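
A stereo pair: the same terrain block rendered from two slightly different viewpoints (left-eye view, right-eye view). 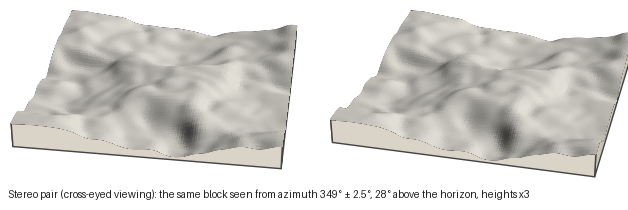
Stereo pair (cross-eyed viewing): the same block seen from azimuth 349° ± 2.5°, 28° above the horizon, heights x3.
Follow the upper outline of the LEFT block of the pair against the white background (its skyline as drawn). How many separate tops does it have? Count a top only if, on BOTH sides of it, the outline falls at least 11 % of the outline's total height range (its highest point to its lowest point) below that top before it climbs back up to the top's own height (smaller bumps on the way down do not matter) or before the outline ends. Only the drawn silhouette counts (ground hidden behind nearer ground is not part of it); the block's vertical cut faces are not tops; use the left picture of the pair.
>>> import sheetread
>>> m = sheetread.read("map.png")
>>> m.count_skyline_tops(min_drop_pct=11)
1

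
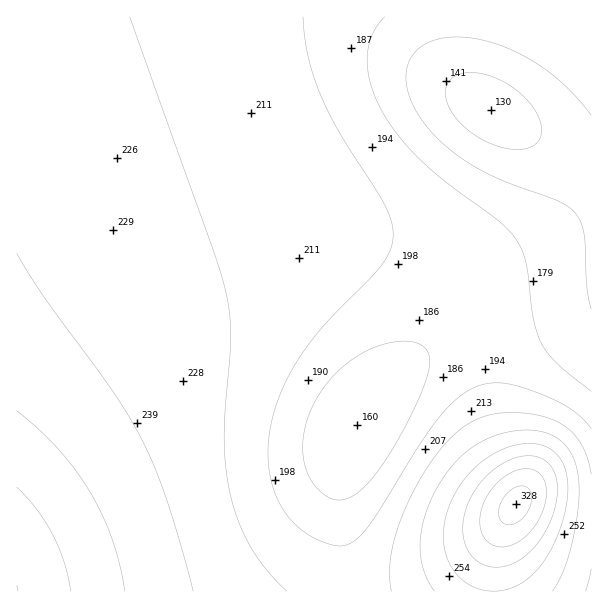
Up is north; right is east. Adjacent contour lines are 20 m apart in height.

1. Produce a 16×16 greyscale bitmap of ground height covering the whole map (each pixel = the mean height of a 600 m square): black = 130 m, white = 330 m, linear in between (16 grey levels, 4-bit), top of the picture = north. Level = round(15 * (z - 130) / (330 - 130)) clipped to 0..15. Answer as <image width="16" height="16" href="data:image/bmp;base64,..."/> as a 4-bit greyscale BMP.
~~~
<image width="16" height="16" href="data:image/bmp;base64,Qk32AAAAAAAAAHYAAAAoAAAAEAAAABAAAAABAAQAAAAAAIAAAAATCwAAEwsAABAAAAAAAAAAAAAAABEREQAiIiIAMzMzAERERABVVVUAZmZmAHd3dwCIiIgAmZmZAKqqqgC7u7sAzMzMAN3d3QDu7u4A////AMupiHZmeKuoy6mHdlV5vci6qYdlRGi+2aqYh2UzR5vIqZiHZTI1eIaZiHdlQzRWVJiId2ZUNERDmIh3dlVEREOIh3d2ZVVUQ4iHd2ZmVVQziHd3ZmZVQzKId3dmZVQyIoh3dmZlQxESh3d2ZlQyABKHd3ZmVDIRI3d3ZmZUMyMz"/>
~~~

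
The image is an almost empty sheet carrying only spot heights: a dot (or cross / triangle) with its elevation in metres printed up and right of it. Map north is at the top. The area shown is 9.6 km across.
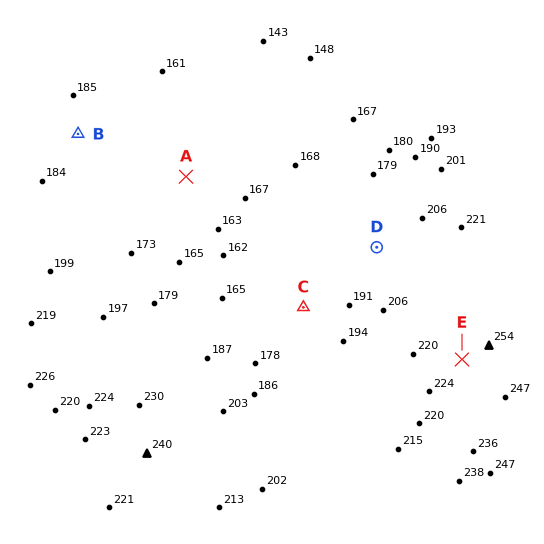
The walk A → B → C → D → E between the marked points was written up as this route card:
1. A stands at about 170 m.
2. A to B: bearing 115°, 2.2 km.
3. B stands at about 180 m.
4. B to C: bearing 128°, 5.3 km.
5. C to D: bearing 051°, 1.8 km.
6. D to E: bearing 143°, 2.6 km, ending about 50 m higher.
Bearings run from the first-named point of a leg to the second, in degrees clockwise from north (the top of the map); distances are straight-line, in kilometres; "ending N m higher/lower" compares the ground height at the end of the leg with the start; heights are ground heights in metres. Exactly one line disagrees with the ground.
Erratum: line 2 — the bearing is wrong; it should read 292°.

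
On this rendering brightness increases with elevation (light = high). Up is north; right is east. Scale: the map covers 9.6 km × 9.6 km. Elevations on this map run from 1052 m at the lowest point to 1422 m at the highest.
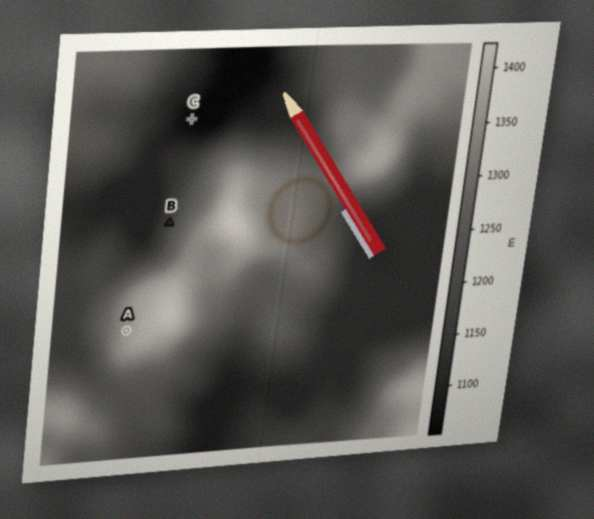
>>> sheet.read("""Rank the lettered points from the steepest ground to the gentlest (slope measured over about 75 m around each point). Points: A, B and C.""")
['B', 'A', 'C']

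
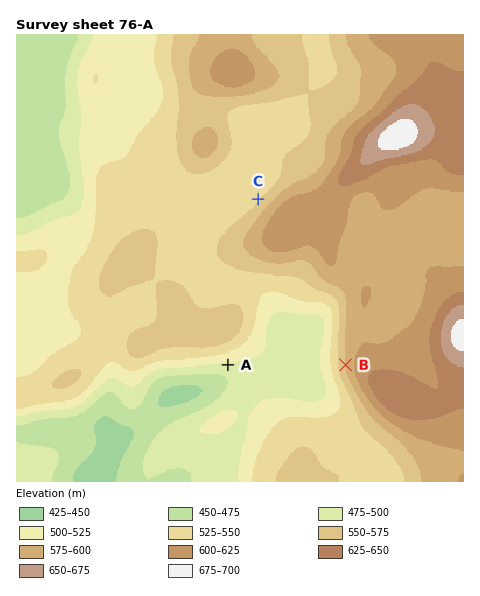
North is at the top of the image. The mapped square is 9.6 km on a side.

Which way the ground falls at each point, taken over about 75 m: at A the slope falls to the S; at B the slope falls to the W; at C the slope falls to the NW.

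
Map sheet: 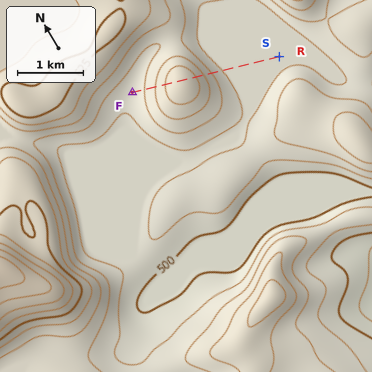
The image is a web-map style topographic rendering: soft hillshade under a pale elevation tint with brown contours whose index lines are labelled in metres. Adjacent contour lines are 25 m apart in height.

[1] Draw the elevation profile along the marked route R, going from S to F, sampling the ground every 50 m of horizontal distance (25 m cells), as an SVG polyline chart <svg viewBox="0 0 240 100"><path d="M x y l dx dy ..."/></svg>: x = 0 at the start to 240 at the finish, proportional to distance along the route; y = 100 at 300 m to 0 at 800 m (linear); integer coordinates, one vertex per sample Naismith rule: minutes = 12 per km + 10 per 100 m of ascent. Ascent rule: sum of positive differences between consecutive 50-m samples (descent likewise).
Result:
<svg viewBox="0 0 240 100"><path d="M0 55l5 0 5 0 6 0 5 0 5 0 5 0 6 0 5 0 5 0 5 0 5 0 6 0 5 0 5 0 5 0 5 0 6 0 5 0 5-1 5-2 6-2 5-1 5-3 5-2 5-2 6-2 5-2 5-1 5-1 5 0 6-1 5 1 5 1 5 1 6 1 5 1 5 2 5 2 5 1 6 2 5 1 5 2 5 1 5 1 6 0 5 1"/></svg>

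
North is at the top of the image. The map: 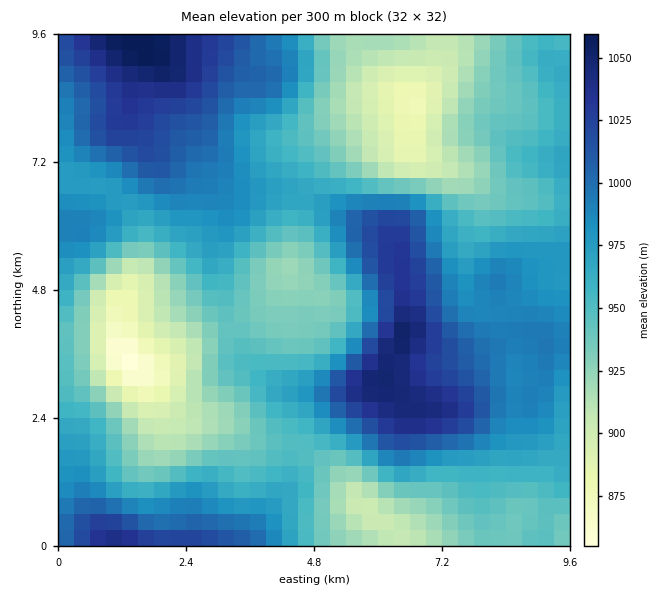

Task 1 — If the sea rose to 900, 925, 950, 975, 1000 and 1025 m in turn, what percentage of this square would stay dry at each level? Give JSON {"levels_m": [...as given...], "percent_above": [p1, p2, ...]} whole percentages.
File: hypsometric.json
{"levels_m": [900, 925, 950, 975, 1000, 1025], "percent_above": [94, 82, 61, 41, 21, 10]}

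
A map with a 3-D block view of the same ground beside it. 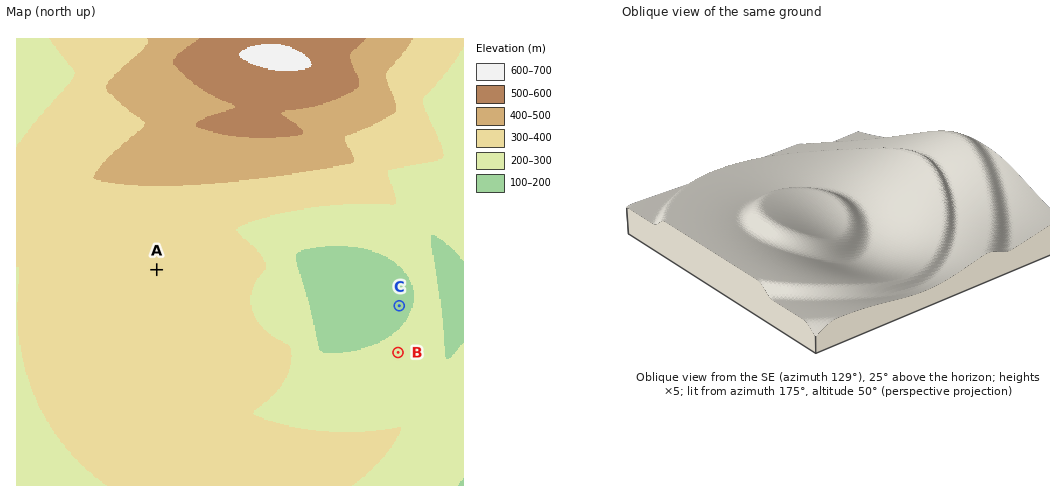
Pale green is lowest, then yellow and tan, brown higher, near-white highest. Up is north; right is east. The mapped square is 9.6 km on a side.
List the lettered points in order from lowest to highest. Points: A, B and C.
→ C B A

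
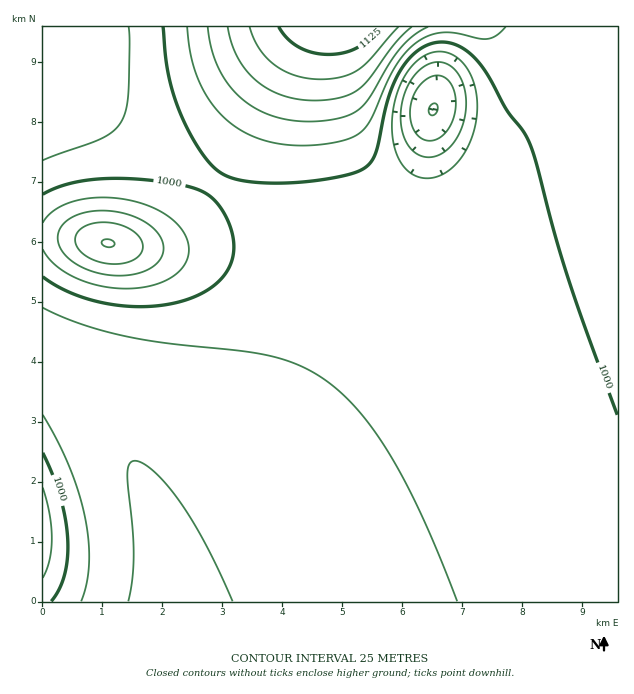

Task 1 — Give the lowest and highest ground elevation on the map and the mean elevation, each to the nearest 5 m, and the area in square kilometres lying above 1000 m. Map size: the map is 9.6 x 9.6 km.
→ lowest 900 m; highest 1145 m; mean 990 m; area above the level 23.4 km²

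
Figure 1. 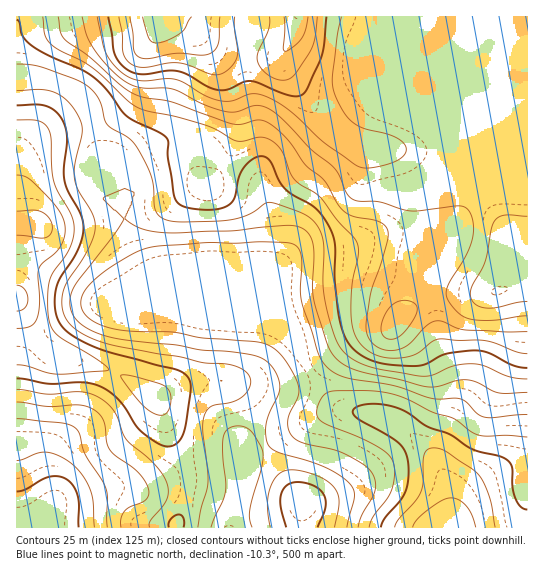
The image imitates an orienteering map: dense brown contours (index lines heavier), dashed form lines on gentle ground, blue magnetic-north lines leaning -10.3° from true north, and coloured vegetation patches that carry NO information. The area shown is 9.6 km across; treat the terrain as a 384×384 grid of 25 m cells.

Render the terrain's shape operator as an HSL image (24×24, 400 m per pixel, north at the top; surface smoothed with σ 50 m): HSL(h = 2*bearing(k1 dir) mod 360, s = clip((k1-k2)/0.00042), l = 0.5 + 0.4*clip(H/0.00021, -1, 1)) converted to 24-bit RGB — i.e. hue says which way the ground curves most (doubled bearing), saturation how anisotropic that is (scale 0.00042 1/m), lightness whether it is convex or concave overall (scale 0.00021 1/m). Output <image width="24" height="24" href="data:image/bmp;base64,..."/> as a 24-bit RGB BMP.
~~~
<image width="24" height="24" href="data:image/bmp;base64,Qk32BgAAAAAAADYAAAAoAAAAGAAAABgAAAABABgAAAAAAMAGAAATCwAAEwsAAAAAAAAAAAAAcIlaYHKBQD2FZFaTkMerpMrfU1ro9d7Wx2R9KDR4L1KtXUSqxKeB39iMqsJ/pV5mjEI1Yl8uO14uM15KSF9qUWV4l6J/uKqAgqpURWRPNTBEcYRKdtdBeXw2REEm7NE52pd/Q3KkIkl7Mz2kyuDc4Onr0sPnrFnhzobdoY7LYn/HNFO4SE+NWGyBbZZzu7aRrJCHZ0t2MjNdZrlikbJaZkFEa4tSdsxa0daYTVWXOzl7H4h+det8osOEwEVprDiLvHSbwp6xZXCoUCyCe0N2YXtTUJpWm7Vun3uPcE6qQl/EiKy7tV2Wil56g7ZtX81QnMp2Wz99VUF0Q8JRG9oegG5DlEVMkXOlkam2w53BwyeaUx9LdkRYrq5WTZBCfpdBgGlMb3RKP3tNS3VcmEeEvH2CoL6OldSFV55aZzNaR2ljl9BoUZE7Ol07V6BXaadhj2ZKeSMghAk2m0JgVHCKvLKZdZZ/a414cFpPmZxOQnlBPkEyTVc3nNB2pMyhusqba0F7kUWDYJ9+kb1jkoNZQXxNYXQrUD0PQCsLRSEQXDckosJMPJuToa+HroqWbn+JaFR3uJddbnBBOHV0UubNnO7VpsjSz6PFby7Bh329l6O9l6WzlavDckLGoR94niYubTcjVEQnZZlBdN1mPYt8R35Rr2tOkWA+W2nfvLLq0Nn7zOj/v+j/ncnseIrLuZPMgWDmnJ7hr6Hcsq3Olm2waw5xuxKE3SN11DRqb7xpZe2tfMilWFB0SmZgg05avZyQT6igdvXEyv/9davzTlLPuUq2nkl5oItlgE91lpVVl1xNwGFGiBZDShdoujK00HfY39Hz3uLtd9zJWzqdskB+SWRKRp5qgbuIZ+M/PP9QF3kfJRYOLxkERzsJZWATeWIYaU8hc2omdW0tgWk7gXF0PRBXX1uRl8e6jcHP8drf4KHSMx2DxFfKwoe8W7V3T4RO4vDbnNZMHx8UHw8kgHp4gIB/gIB/gH9/gH9/gH9/gH9/gH9/YU2CTCGYdqynfrR+badtkclt34a6iBzyaFzS1cDky7rjdmfR8LaG/R8UVzE5HVBLMXY+aoFrf4B/gIB/gH9/gH9/gH9/gH9/QEV+LyyNs5SLdrV3ip+AvLFjiH9PRGiFW2qxtJWYuIuqhXjEu2wo8m9UerqNKF2UUHKHRnk/VXAzcXo3cX1BfnlGfH9CfnxJYi8/Iz1Us7Fwrr1xXX1tvZJ+nZNxb4F7MHJwsGZlvZxZf4BdmGmh6OjOsr7ZISjJOjmxuEu4oT9ainw5bnAraHAocIw2Y3pARnhJFzY5hZ421dkuQXc4iJ1NuZd0ZoVzRWJ1SnF51q2WZX6jjZfU3e7esqLVThriYya0ey/G3Xzi1J7ZpoPDjrLCf7zQYofKi0unLy5fUI1H3NJpTpJFQ5A6j7RKh31ZRWxYNZ2Kmc6hi4W/jKtTyelmiGpLWhRcgE5xMjR0o22NxZe4tarRvcjXcp29ZiiguSeeYHOnOJa72t7Hg6K8cJ28jZKwhYSwcYawSquMapo6eXQ6pbFz4NFYal45JhlHgH5/USZfeJ5dgbN7k7CZt3yCm1JRIxpSnF23upSmQXt/uc1erJhfVIZHUpFMaYxqhnGJeXuMf3+AgIB/qaFz0Z51rFWGGR9RYTcxRFaBdbyDb7NyjolcmDU9zmQ/IiZGTWc+u2dEbK2CgdiznqXPoqbUeJrHYYOpcWiJgnh4f3+Af4B/p5G4ysO1ml7DYxe/l0azZ45KeKAxe24lVzQVaFEdw9NIOypuTlZ4f8qKluXGeMq8a6myiISvr0iIjkhtgHt+f3+Af3+Af4B/mYW7zqisriWfXSd2oBtjzXk/jZZXgkhmlUJajb5fbMlXKx9ES6ZQc+2DZbt/aZZweG1KeVA6gWhfgH9/gH9/f3+Af3+AgH+AZmwck1gWbRUaLgUWWQoD/+8KSZQfNDlTq3CLw+XFcVO8VyqZgOiKUd9rTZtmV3yFfk91gH9/gH9/gH9/gIB/f3+Af3+AgIB/cFkvWR4NVBUOUBBiknjf8ubZebXMH26HY+GYmdalLyjcdWLp6u7ZdKhhRaJjKzZpf32AgH9/gH9/f4B/gIB/f3+Af3+AgIB/cSjSsVrgkJvlM3f/fsLt89jm99TzaYfwmd3YhtSvJDmZLGKp8qOk3taWQ7S1JjJodH6AgH9/gH9/gH+Af4B/f3+Af3+AgH9/NCt8jmqyfnu1RTeQYXqSuLxz4d+nboanormAm7VsJiRkKDxe14dS/PzPMz6ASUaITHKGf3+Af4CAgH+Af3+Af3+Af3+Af3+A"/>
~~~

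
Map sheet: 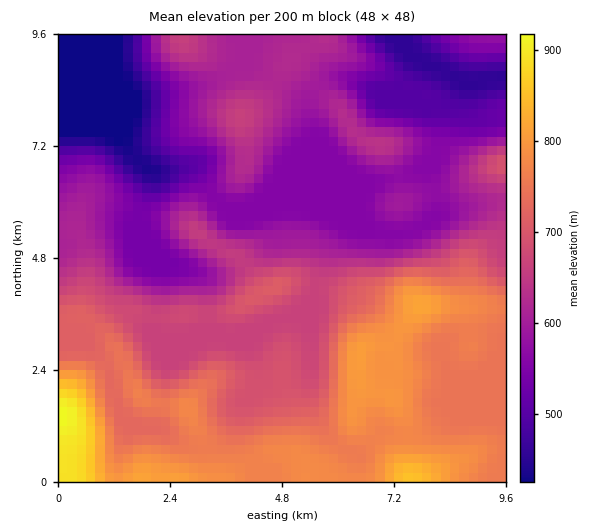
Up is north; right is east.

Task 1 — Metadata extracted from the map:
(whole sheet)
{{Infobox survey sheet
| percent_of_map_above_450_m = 95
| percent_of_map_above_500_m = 90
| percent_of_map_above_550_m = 83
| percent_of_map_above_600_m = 63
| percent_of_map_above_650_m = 48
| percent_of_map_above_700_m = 34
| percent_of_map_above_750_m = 22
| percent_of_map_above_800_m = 5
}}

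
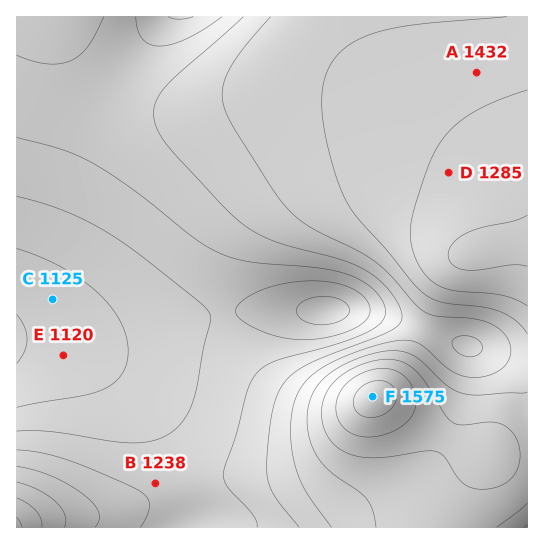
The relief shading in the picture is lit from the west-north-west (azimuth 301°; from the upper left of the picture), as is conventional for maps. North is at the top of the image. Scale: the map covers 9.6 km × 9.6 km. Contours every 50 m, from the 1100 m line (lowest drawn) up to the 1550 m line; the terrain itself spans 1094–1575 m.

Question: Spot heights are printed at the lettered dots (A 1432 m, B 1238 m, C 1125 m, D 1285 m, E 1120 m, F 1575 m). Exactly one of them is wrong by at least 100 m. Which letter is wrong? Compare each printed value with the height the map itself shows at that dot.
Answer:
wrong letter D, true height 1460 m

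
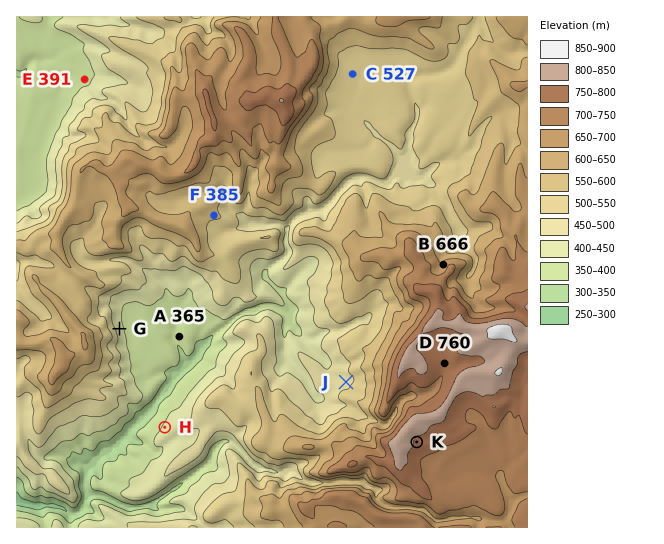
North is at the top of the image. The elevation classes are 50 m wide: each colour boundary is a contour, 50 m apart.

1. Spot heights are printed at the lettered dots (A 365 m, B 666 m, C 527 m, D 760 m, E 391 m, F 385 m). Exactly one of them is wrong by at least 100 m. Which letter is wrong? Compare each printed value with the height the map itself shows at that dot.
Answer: F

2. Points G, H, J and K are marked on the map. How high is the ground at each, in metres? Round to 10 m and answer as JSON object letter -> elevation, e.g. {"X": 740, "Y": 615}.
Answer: {"G": 420, "H": 410, "J": 480, "K": 790}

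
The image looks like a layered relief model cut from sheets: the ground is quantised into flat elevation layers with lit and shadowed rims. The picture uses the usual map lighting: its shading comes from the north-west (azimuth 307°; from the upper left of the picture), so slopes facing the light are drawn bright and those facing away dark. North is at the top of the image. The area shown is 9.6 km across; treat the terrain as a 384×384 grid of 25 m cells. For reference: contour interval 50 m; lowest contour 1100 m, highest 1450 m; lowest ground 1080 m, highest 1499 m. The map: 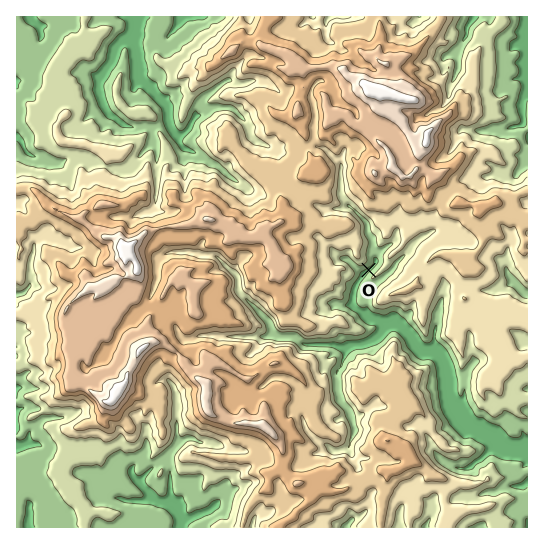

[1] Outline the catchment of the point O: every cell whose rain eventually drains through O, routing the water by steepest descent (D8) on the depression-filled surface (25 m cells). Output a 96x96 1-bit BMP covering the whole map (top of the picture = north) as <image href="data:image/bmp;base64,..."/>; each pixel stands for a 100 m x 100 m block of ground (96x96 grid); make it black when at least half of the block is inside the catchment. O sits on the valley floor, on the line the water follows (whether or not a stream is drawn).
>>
<image width="96" height="96" href="data:image/bmp;base64,Qk2+BAAAAAAAAD4AAAAoAAAAYAAAAGAAAAABAAEAAAAAAIAEAAATCwAAEwsAAAIAAAAAAAAA////AAAAAAAAAAAAAAAAAAAAAAAAAAAAAAAAAAAAAAAAAAAAAAAAAAAAAAAAAAAAAAAAAAAAAAAAAAAAAAAAAAAAAAAAAAAAAAAAAAAAAAAAAAAAAAAAAAAAAAAAAAAAAAAAAAAAAAAAAAAAAAAAAAAAAAAAAAAAAAAAAAAAAAAAAAAAAAAAAAAAAAAAAAAAAAAAAAAAAAAAAAAAAAAAAAAAAAAAAAAAAAAAAAAAAAAAAAAAAAAAAAAAAAAAAAAAAAAAAAAAAAAAAAAAAAAAAAAAAAAAAAAAAAAAAAAAAAAAAAAAAAAAAAAAAAAAAAAAAAAAAAAAAAAAAAAAAAAAAAAAAAAAAAAAAAAAAAAAAAAAAAAAAAAAAAAAAAAAAAAAAAAAAAAAAAAAAAAAAAAAAAAAAAAAAAAAAAAAAAAAAAAAAAAAAAAAAAAAAAAAAAAAAAAAAAAAAAAAAAAAAAAAAAAAAAAAAAAAAAAAAAAAAAAAAAAAAAAAAAAAAAAAAAAAAAAAAAAAAAAAAAAAAAAAAAAAAAAAAAAAAAAAAAAAAAAAAAAAAAAAAAAAAAAAAAAAAAAAAAAAAAAAAAAAAAAAAAAAAAAAAAAAAAAAAAAAAAAAAAAAAAAAAAAAAAAAAAAAAAAAAAAAAAAAAAAAAAAAAAAAAAAAAAAAAAAAAAAAAAAAAAAAAAAAAAAAAAAAAAAAAAAAAAAAAAAAAAAAAAAAAAAAAAAAAAAAAAAAAAAAAAAAAAAAAAAAAAAAAAAAAAAAAAAAAAAAAAAAAAAAAAAAADgAAAAAAAAAAAAAAHwAAAAAAAAAAAAAAPwAAAAAAAAAAAAAAP4AAAAAAAAAAAAAAP8AAAAAAAAAAAAAAf+AAAAAAAAAAAAAAf+AAAAAAAAAAAAAA/+AAAAAAAAAAAAAJ//AAAAAAAAAAAA////gAAAAAAAAAAB////gAAAAAAAAAAA////gAAAAAAAAAAA////gAAAAAAAAAAA////gAAAAAAAAAAB////gAAAAAAAAAAB////gAAAAAAAAAAA////gAAAAAAAAAAAP///AAAAAAAAAAAAD///AAAAAAAAAAAAA///gAAAAAAAAAAAA///wAAAAAAAAAAAB///wAAAAAAAAAAAB///wAAAAAAAAAAAD///wAAAAAAAAAAAD///gAAAAAAAAAAAD///AAAAAAAAAAAAD///AAAAAAAAAAAAH//+AAAAAAAAAAAAH//8AAAAAAAAAAAAP//4AAAAAAAAAAAAH//wAAAAAAAAAAAAH//gAAAAAAAAAAAAH//gAAAAAAAAAAAAH//gAAAAAAAAAAAAD//AAAAAAAAAAAAAD/4AAAAAAAAAAAAAD/gAAAAAAAAAAAAAD/AAAAAAAAAAAAAAAcAAAAAAAAAAAAAAAAAAAAAAAAAAAAAAAAAAAAAAAAAAAAAAAAAAAAAAAAAAAAAAAAAAAAAAAAAAAAAAAAAAAAAAAAAAAAAAAAAAAAAAAAAAAAAAAAAAAAAAAAAAAAAAAAAAAAAAAAAAAAAAAAAAAAAA="/>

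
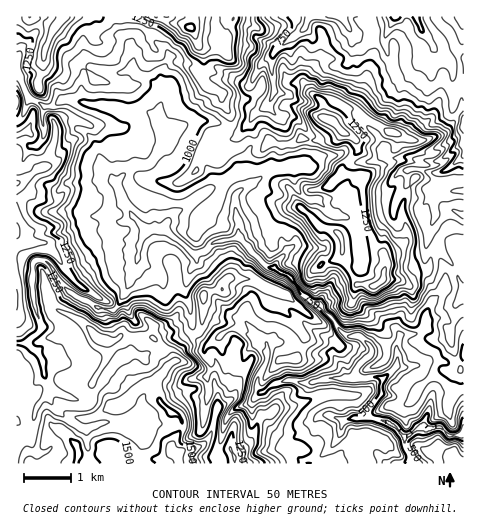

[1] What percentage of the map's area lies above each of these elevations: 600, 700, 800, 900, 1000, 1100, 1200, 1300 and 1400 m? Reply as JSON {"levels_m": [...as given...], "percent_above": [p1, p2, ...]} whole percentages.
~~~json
{"levels_m": [600, 700, 800, 900, 1000, 1100, 1200, 1300, 1400], "percent_above": [96, 88, 81, 71, 52, 38, 28, 16, 6]}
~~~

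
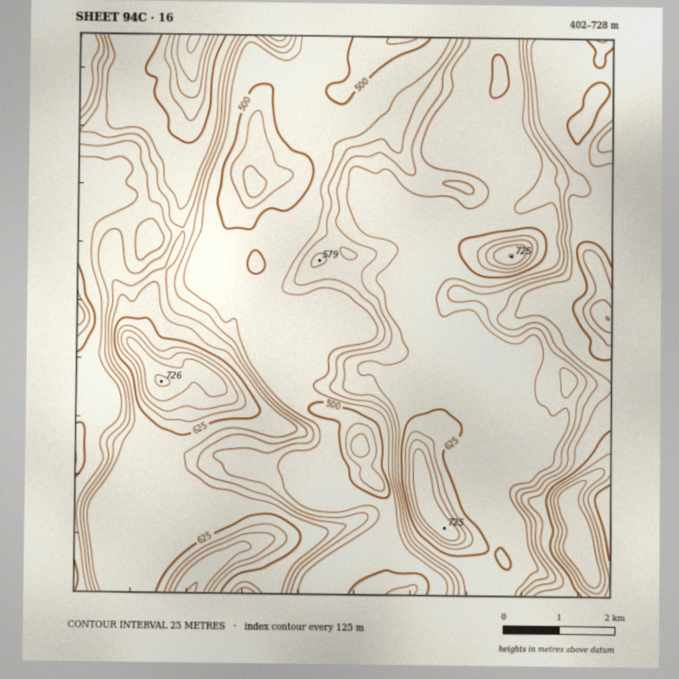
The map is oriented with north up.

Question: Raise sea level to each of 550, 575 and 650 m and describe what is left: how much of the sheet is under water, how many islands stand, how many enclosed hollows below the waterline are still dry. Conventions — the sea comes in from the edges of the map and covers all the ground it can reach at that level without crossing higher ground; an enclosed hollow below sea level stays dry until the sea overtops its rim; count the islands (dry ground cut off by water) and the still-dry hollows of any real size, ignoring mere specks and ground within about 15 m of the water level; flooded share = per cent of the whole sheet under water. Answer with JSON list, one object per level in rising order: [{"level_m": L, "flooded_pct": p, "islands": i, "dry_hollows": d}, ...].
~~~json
[{"level_m": 550, "flooded_pct": 43, "islands": 0, "dry_hollows": 0}, {"level_m": 575, "flooded_pct": 51, "islands": 0, "dry_hollows": 0}, {"level_m": 650, "flooded_pct": 94, "islands": 3, "dry_hollows": 0}]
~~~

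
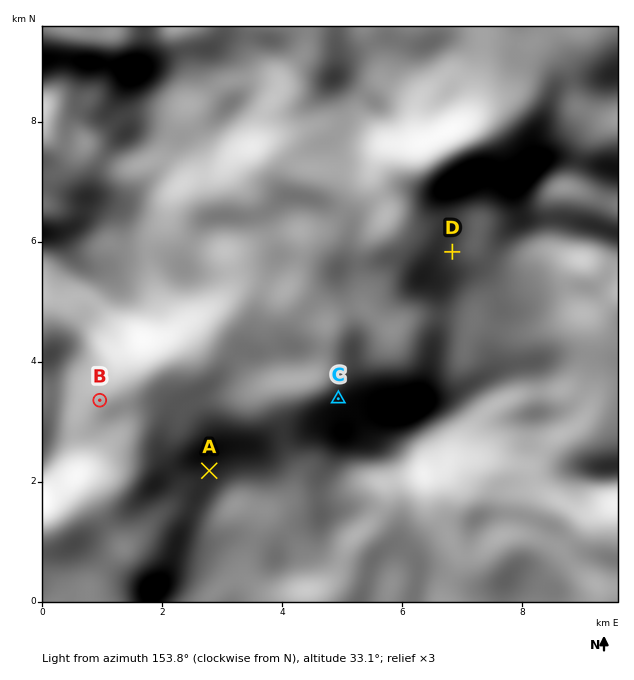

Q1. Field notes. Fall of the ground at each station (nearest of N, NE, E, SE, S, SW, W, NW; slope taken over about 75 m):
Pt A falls NW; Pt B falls E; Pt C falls NW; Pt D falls NW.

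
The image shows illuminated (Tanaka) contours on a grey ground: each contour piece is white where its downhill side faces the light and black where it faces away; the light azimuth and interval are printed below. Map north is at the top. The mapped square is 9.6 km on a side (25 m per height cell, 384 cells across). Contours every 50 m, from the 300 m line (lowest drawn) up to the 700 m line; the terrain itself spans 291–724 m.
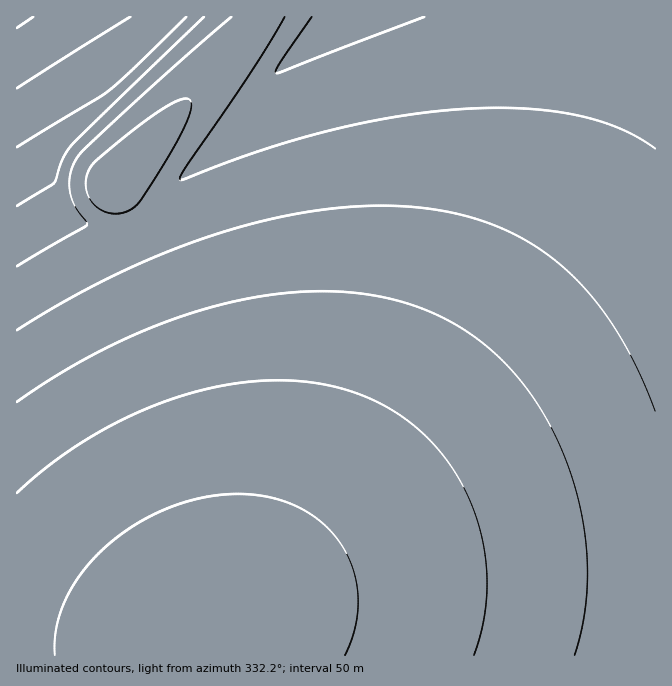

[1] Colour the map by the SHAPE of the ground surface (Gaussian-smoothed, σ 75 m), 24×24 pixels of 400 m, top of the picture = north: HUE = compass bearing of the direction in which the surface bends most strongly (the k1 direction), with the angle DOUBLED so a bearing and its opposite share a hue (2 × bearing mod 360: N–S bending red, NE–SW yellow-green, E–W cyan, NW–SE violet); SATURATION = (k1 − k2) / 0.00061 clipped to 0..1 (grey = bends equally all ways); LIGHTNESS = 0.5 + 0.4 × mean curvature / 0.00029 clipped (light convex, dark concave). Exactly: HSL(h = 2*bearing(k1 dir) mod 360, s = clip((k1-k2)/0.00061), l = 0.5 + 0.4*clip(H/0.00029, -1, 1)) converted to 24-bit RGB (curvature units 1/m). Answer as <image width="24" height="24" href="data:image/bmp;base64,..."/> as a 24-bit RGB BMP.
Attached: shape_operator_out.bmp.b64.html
<image width="24" height="24" href="data:image/bmp;base64,Qk32BgAAAAAAADYAAAAoAAAAGAAAABgAAAABABgAAAAAAMAGAAATCwAAEwsAAAAAAAAAAAAAg4KFhIKFhIKFhIKFhIKFhIKFhIKFhIKFhIKFhIKFhIKFg4KEg4KEg4KEgoGEgoGEgYGEgYGEgICEgICEgICDf4CDf4CDfn+Dg4KFhIKFhIKFhIKFhIKFhIKFhIKFhIKFhIKFhIKFhIKEhIKEg4KEg4KEg4GEgoGEgoGEgYGEgYCDgICDgICDf3+Df3+Dfn+Dg4KEg4KEhIKEhIKEhIKFhIKFhIKFhIKFhIKEhIKEhIKEhIKEhIKEg4KEg4GEg4GEgoGEgoGDgYCDgYCDgICDgH+Df3+Df3+Cg4KEg4KEhIKEhIKEhIKEhIKEhIKEhIKEhIKEhIKEhIKEhIKEhIKEhIKEg4GEg4GEgoGDgoGDgoCDgYCDgYCDgH+CgH+Cf3+Cg4KEg4KEhIKEhIKEhIKEhIKEhIKEhIKEhIKEhIKEhIKEhIKEhIKEhIGEhIGEg4GDg4GDgoGDgoCDgoCDgYCCgYCCgH+Cf3+Cg4KEg4KEhIKEhIKEhIKEhIKEhIKEhIKEhIKDhIKDhIKDhIKDhIGDhIGDhIGDg4GDg4GDg4GDgoCDgoCDgYCCgX+CgH+CgH+Cg4KDg4KEhIKEhIKEhIKDhIKDhIKDhIKDhIKDhIKDhIGDhIGDhIGDhIGDg4GDg4GDg4GDg4CDg4CDgoCCgoCCgX+CgX+CgH+Cg4KDg4KDg4KDhIKDhIKDhIKDhIKDhIKDhIGDhIGDhIGDhIGChIGChIGCg4GCg4GCg4CCg4CCg4CCgoCCgoCCgn+CgX+CgX+Bg4GDg4KDg4KDg4KDhIKDhIGChIGChIGChIGChIGChIGChIGChIGChIGCg4CCg4CCg4CCg4CCg4CCgoCCgn+Cgn+Cgn+CgX+Bg4GDg4GCg4GCg4GCg4GCg4GChIGChIGChIGChIGChIGChIGChIGChICCg4CBg4CBg4CBg4CBg3+Bgn+Bgn+Bgn+Bgn+BgX6BgoGCg4GCg4GCg4GCg4GCg4GCg4GBhIGBhIGBhIGBhICBhICBhICBhICBg4CBg4CBg4CBg3+Bg3+Bg3+Bgn+Bgn+Bgn6Bgn6BgoGCgoGCg4GBg4GBg4GBg4GBg4GBg4GBhICBhICBhICBhICBhICBhICBg4CBg3+Bg3+Bg3+Bg3+Bg3+Agn+Agn6Agn6Agn6AgoGBgoGBg4GBg4GBg4GBg4CBg4CBg4CBg4CBhICAhICAhICAhICAg4CAg3+Ag3+Ag3+Ag3+Ag3+Ag36Agn6Agn6Agn6Agn6AgoGBgoGBgoCBg4CAg4CAg4CAg4CAg4CAg4CAg4CAg4CAg4CAg3+Ag3+Ag3+Ag3+Ag3+Ag3+Ag36Ag36Ag36Agn6Agn6Agn2AgoCAgoCAgoCAgoCAg4CAg4CAg4CAg4CAg4CAg4CAg3+Ag3+Ag3+Ag3+Ag3+Ag3+Ag3+Ag36Ag36Ag36Ag36Agn6Agn2Agn2AgoCAgoCAhHRsgn9AdoRog4CAg4CAg4CAg4B/g39/g39/g39/g39/g39/g39/g35/g35/g35/g35/g35/g35/gn1/gn1/gn1/gYCAg0FxiQAO6t8zAZQALnlWg4B/g4B/g39/g39/g39/g39/g39/g39/g35/g35/g35/g35/g35/g35/g31/g31/gn1/gn1/gX9/PwBt6eLo5+Tl3rfFA145P3xig4B/g39/g39/g39/g39/g35/g35/g35/g35/g35/g35/g35/g31/g31/g31/gn1/gn1/gX9/AC136OPo4rXF45i124uqAEYqUIBrg39/g39/g39/g35+g35+g35+g35/g35/g35/g35/g31/g31/g31/g31/gn1/gn1/gYB/JHpwFqVz35Sw45e045i114CiADchYIJyg39/g39+g35+g35+g35+g35+g35+g35+g31/g31/g31/g31/g31/g31/gnx/gYB/gIF+EFo8I69x4JSx45e045e11G+VADMebIJ3g35+g35+g35+g35+g35+g35+g31+g31+g31+g31/g31/g31/g31/gnx/gYB/gYB/fIF8CUwwMMRp4ZWx45e045e00VeDAjYhdYJ6g35+g35+g35+g35+g31+g31+g31+g31+g31/g31/g31/g3x/gnx/gYB/gYB/gYB/eIF7BD8nzElw4ZWx45ez45ezzzZQBkQsgIJ7g35+g35+g35+g31+g31+g31+g31+g31/g31/g31/g3x/g3x/gYB+gYB+gYB+gYB+cYF5AjchzmOI4ZWx45ez45eyIbZ8D1g+gn19g35+g31+g31+g31+g31+g31+g31/g31/g31/g3x/g3x/"/>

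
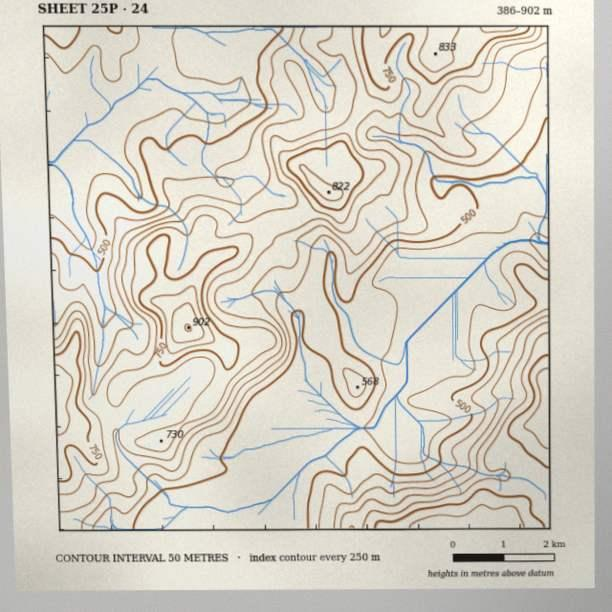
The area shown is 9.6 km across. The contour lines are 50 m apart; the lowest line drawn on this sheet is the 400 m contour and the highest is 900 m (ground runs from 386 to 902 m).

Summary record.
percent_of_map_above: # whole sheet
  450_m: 85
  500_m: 64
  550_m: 51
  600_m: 40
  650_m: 30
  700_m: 19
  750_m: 10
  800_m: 3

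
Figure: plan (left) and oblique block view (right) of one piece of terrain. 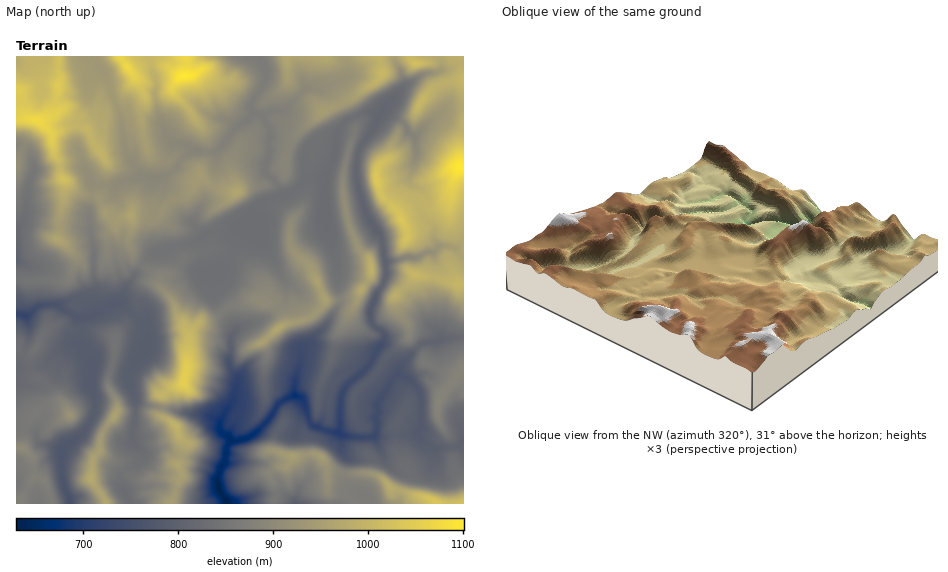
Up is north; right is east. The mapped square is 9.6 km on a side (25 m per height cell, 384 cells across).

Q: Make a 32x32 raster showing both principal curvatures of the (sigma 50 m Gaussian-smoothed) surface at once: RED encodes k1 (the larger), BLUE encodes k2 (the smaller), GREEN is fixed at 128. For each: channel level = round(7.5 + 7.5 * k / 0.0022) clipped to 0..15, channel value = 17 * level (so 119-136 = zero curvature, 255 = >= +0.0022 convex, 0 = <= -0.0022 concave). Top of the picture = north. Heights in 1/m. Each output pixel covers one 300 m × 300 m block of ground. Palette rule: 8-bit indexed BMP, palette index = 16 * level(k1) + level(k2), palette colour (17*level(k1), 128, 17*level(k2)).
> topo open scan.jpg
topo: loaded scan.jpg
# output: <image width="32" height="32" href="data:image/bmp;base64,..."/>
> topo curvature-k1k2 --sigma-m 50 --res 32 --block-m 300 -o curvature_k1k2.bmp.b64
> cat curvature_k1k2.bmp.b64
<image width="32" height="32" href="data:image/bmp;base64,Qk02CAAAAAAAADYEAAAoAAAAIAAAACAAAAABAAgAAAAAAAAEAAATCwAAEwsAAAABAAAAAAAAAIAAABGAAAAigAAAM4AAAESAAABVgAAAZoAAAHeAAACIgAAAmYAAAKqAAAC7gAAAzIAAAN2AAADugAAA/4AAAACAEQARgBEAIoARADOAEQBEgBEAVYARAGaAEQB3gBEAiIARAJmAEQCqgBEAu4ARAMyAEQDdgBEA7oARAP+AEQAAgCIAEYAiACKAIgAzgCIARIAiAFWAIgBmgCIAd4AiAIiAIgCZgCIAqoAiALuAIgDMgCIA3YAiAO6AIgD/gCIAAIAzABGAMwAigDMAM4AzAESAMwBVgDMAZoAzAHeAMwCIgDMAmYAzAKqAMwC7gDMAzIAzAN2AMwDugDMA/4AzAACARAARgEQAIoBEADOARABEgEQAVYBEAGaARAB3gEQAiIBEAJmARACqgEQAu4BEAMyARADdgEQA7oBEAP+ARAAAgFUAEYBVACKAVQAzgFUARIBVAFWAVQBmgFUAd4BVAIiAVQCZgFUAqoBVALuAVQDMgFUA3YBVAO6AVQD/gFUAAIBmABGAZgAigGYAM4BmAESAZgBVgGYAZoBmAHeAZgCIgGYAmYBmAKqAZgC7gGYAzIBmAN2AZgDugGYA/4BmAACAdwARgHcAIoB3ADOAdwBEgHcAVYB3AGaAdwB3gHcAiIB3AJmAdwCqgHcAu4B3AMyAdwDdgHcA7oB3AP+AdwAAgIgAEYCIACKAiAAzgIgARICIAFWAiABmgIgAd4CIAIiAiACZgIgAqoCIALuAiADMgIgA3YCIAO6AiAD/gIgAAICZABGAmQAigJkAM4CZAESAmQBVgJkAZoCZAHeAmQCIgJkAmYCZAKqAmQC7gJkAzICZAN2AmQDugJkA/4CZAACAqgARgKoAIoCqADOAqgBEgKoAVYCqAGaAqgB3gKoAiICqAJmAqgCqgKoAu4CqAMyAqgDdgKoA7oCqAP+AqgAAgLsAEYC7ACKAuwAzgLsARIC7AFWAuwBmgLsAd4C7AIiAuwCZgLsAqoC7ALuAuwDMgLsA3YC7AO6AuwD/gLsAAIDMABGAzAAigMwAM4DMAESAzABVgMwAZoDMAHeAzACIgMwAmYDMAKqAzAC7gMwAzIDMAN2AzADugMwA/4DMAACA3QARgN0AIoDdADOA3QBEgN0AVYDdAGaA3QB3gN0AiIDdAJmA3QCqgN0Au4DdAMyA3QDdgN0A7oDdAP+A3QAAgO4AEYDuACKA7gAzgO4ARIDuAFWA7gBmgO4Ad4DuAIiA7gCZgO4AqoDuALuA7gDMgO4A3YDuAO6A7gD/gO4AAID/ABGA/wAigP8AM4D/AESA/wBVgP8AZoD/AHeA/wCIgP8AmYD/AKqA/wC7gP8AzID/AN2A/wDugP8A/4D/AJd2yJGDpPeShaan13WloZOjtNellKW1hod0xbT3+PX3hpfHgNj4g3WWpYTXyIVwucmmpqaFhreGhZT4soFxcpKGpqaBl/d0hoaGpse2lZClpaWmt4aF5tT19JGFh3eGl6a3hYSU+LaGh3WVtbWmo7PV5+b49vnEcZWmhZiHhoaWt5OVdILExXV1hoXH6dezoJC0w2GCs5SSooKmh4aGpZWHhre2opD2pYOVlfm2k4G315Dml7WQs6PIo6iHhoPnhYeXhsnYgMX5oNbxkIBxhJaG9qDZkea2opeEl5iGtcZ1h4eXt5aDs+Vww+e16OWUhHbHs5Bw16aip4aGh5Wkx5WGhoaWdoP3c4PX1ufXlaZzdceWpLXHlpHGl4WXg7aXloeXh5eHddZ1hZSTtdint6Fzx4aGhZanlpK1h4SlpZeYl5eGh4d2paZ2dWPGyJeEsdSzpoWFhriHh4PHhaSoh5emt4d2d4anp4Z3ctfHhqeR5/i0UnR0toaGlILHtIR1hqWmqJeWl5inhnaDx8emhXSEg/j2tZCkuLfCg6a3hoaGgZS4lYV2hoaGdnTnldikhoaEo5bH94DHxZDItoV2dpaXlIKUhoeGdoZ1pcaGhHaXqKiXh3am9qT2cPi4hYd1p6enp7iVhYaFlrfHhoZ3d3aHl5eFdedzdPjQsOaXhqa4l4aGlqakqKeDl5iXdnd3d4eYhYWW13N1dfqA1+i3loeFhnWVyIOnhrd1doeXh4eHh4eFp8inhHWm+JDQgKOnhoaVt9iXg5aHp3Z2hYaHiIeHd4TYhoV2hfajgPq3pJOEhqa2lnaEl5anhpeoloWGd4d3hNd2d3bFtnJz5ZeWl4aGdpe3doS4priGmIZ1tpR0d3eFx6d2hPd0gLbohoaXlpaGhseFpZaGp4aXl5eEt8aTdYaGp4aE+HGj95eGhpiWpYWWx6aFhoaHd4eHqJaXuMe2lYWGh4T3gPamh5V2l5Wmg6XolIWmlYaGhoaXp4aXhoWWuIWHhOeA+IaGlKenp6dy1raEldiGhaiXlpaXhpeHhpendYiF5oDo2KZzdpe5lHP4dWPHp3WGuHaGdZWEl4iHhrd0h4bGkJXGtpOGh6d0pdempbeXdYendoaGuJeFl5eGh8aDhZa2c4XVkoaGltfXp4aWhpiFlpV1dselhYaFhZeHh9ilgqSFhbLog3aWlnWWt5WGl4WGxpSmtJWGl3SnhnWHqLfXpHN1cvimdZaohpa3hYaVpqa0trZ1lpeXloSnp4SGhofn5oJxpOeWloaGlseFh3SV2JSF2Ninpsi3hXXHdYaGdnW36qGQoKSnhoeGtXaGo/eVhKaVpcOzc4SFlceWmJiGl6a1ovjllKY="/>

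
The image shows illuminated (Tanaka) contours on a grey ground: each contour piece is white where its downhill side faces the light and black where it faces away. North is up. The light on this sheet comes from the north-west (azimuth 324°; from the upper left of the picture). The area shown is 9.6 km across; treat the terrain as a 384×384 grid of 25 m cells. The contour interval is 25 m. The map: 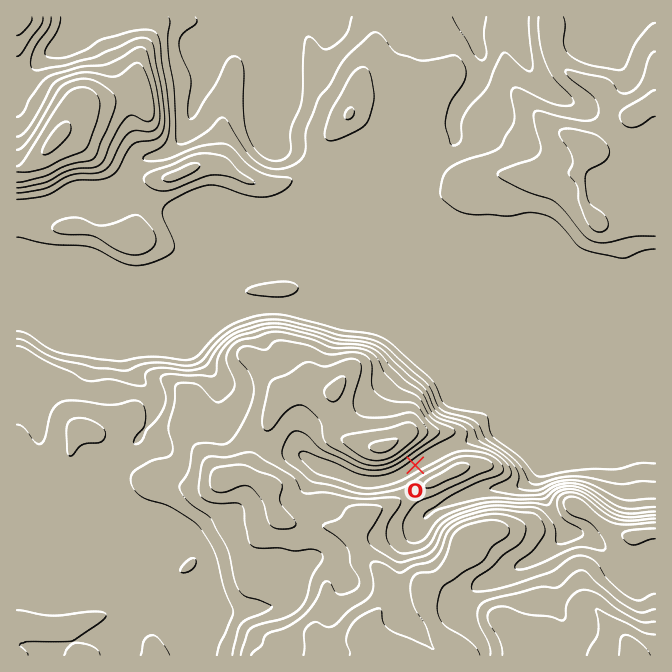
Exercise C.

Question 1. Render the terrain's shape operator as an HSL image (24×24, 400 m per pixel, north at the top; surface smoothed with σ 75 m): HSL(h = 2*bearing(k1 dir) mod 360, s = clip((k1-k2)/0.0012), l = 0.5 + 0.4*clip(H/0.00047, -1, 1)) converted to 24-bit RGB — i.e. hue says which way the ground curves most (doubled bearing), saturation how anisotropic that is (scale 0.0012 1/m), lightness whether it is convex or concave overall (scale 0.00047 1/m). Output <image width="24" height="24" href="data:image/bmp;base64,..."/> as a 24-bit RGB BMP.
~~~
<image width="24" height="24" href="data:image/bmp;base64,Qk32BgAAAAAAADYAAAAoAAAAGAAAABgAAAABABgAAAAAAMAGAAATCwAAEwsAAAAAAAAAAAAAjYRXZJdZdKRYfF2CboyCmIt5eG9/Ql58fbmKsIi6e2igeK+hq2aZb7GDl3GdiFmDfrmMZB9kksBtpaaGUVmBjHN4dL6ZeojNdIDGc126sXq/jneraoqHiXlxf32AU2BzU58uYYkvhkOcun1hZY2mwnuDcUxtjbRtQUNxeJHTn8TMm2uakFCafLmVhNuxgz+Ef3djfX5udH5ke39ljG2Hl3aFeYVvYkV4sLWNdJF5L2Bfyb2EPVdNwKFZU0m80KOoaYdHFW0cjZxAuH+7XFylpdeMaThEb2NCgH9/gH97foB+f39/dn97a4WJpYiYTj1zubiDfHdoT3xPaos9lVKakuerLWyh10PW66S4brB7KV4lHGEdcJGyx4+Tey5Vc4VXgHl7hYCKfIWFfICAgHx3bXhodlJNbFSaeqWAqXmLeZesY3mrncJ3epg3JE8lECpF8tnp5brur6zefrHGCTcKgFARp9b419D7eIp2b4F1iYR+gm6Gj2Zqe1pll1mTdbBGR2tLmMKAWIGed4usncfm7dP41V/XAzEKBz8AoOZDr4Pp3G/84qj/zP/6EVJwX2sVfHuWmW5/Zn9jXGF/koywhY+6WEi06djscpbZsdrVaafDTZ8tMxgALzMAM34A+c3+9ljjL2sAGp4ABC8fhP80rgQIdTZbiYhuZoGXpmuLmHiCWZNsUoZuglphTJ50X7hpuFxSoow1QRcVdg8uYWLk4tX2EfdIADMGXP8ZzOv/+gDuXydIWWsxdnY6cnFRiHxThlmTh3KfnKK4n4i1S36WfU2lm758SmpqimByypiFSjx+ZsWxW8+iZZyw9tXyzN3/rcP/lgsUVSkpfH92f39/fH5/f3CAh5l9eW9fWKhqkpVzjGyOrYSzPCRqzdOrT1GQZFlzx5uQc1mhhLWFTrBISH5ae9Bru5cnJhINlkFRqYilbHSDf3+Afn+AcYuHb5Jve7a1hcHab468g5KziD3MvOr3o3vjwheVjp1WbbOFoYOxcZa+5sLTVs27YcmXexFJfV99a4Bvk4ZvgnOCf39/f39/f4B+gH54kN2dXCkjbVQuZVszVW8nXloVGCUOOFTj5trxnIPSpt7ofcXnqb/o7nfAVRMxelZkgH9/f4B/goF7fn6Af39/gH9/gHp+gYR+iFQwfGdpf358en+DeHeRmXuaaYV2D1QZN3AHsuwLiGcLPx8INywMbEEegGRof39/gH+AgX5+foJ/gH+Af39/f31/g3h7eYh8g4GAfHyBf39/gHt5fYBsc4FsenGQemykiWO/0Iw7wn1IXYyUdoBveoB5f39/f39/f3+AfoJ/gH5/gXx7foB6fXV9jYd5c4V7f3tsf3hjdmlbekc+mJtET4VNY4tmYoNjX4BTeYdVkGtXkGWFnXehmYBrbIFzf4B/f39/f39/fn+AgnyFiHJ5dmdZipRidXllnFScuF+TTnK3iKbY0NjldJjBaGqciHyReXyIfX6Af39/f39/aXl6qIuJcHeYfXqAf3hufnpmfX9mdnBoe0ljuXhqX7F8ilhhSY89Xq6HdHSsU31fsZVlfFZEY2pUf3tsfWpVcn5QcoBwf4B/dXyBfZZ3iWN8jWFwm2x6fHKamnBxc1htWW+QpdOzhnCpgIKzksA3J2YVPUgYS382k0if6368TZk4T205ds3WqrvvV3TCbn96foB+foJ3aHCDiX2ek4aal3mYkW+fiYWuZqqrjZtye3tyfX965p/73aDiiLrVXsinG2VDCLhJ8ND7srTwetazPypSyjBjpWhhbXxof31yeYJwToZmco6lf3ipeG+on2OVnFhxsKR2Y4qTfX5/PCiB7b/Lv6KqnGqOijqLL/ZXDTUmxJpElWdGQi9Ya2yUxImepq1cY5GKg3uNfpx9Q2FyhYpifWRrlmN7lM7Uoo/NnUF2b4VZJFBW06aPxJ2goHe6d5HaeeKpGSRMtqx5n2dfTVt4VW97a5Sc4cHAVWCPdoWFoo6AOXF5p32cYm2KidStdz0tZzknaL/Ey5TUM6iicdHO5NDitz/K5Oeumza2PzyBWphzsIx6W158TmaFWZmBvqmEj22Zd3+Vl4GhmYCxMFiAnsSPbyVLxVFMpuHlQkOxp5JSWcUeDDAMcHAol1KC7tzKmD2VVUdpWYl+sYmDalx+WZuHVZiOmaN2rpCHbXyGbXeBtrGPOCZqurddmjadctVrZ14+ZTxesLKL4MfCMYGqQnlhUn8+kaYu2Ul4VlqcZ5uUimRviGWZea2NX2Z/YHlds69zdmZwcndrjq5ZcDqajlKiy8Bnqah6ammAY3x9fqZa"/>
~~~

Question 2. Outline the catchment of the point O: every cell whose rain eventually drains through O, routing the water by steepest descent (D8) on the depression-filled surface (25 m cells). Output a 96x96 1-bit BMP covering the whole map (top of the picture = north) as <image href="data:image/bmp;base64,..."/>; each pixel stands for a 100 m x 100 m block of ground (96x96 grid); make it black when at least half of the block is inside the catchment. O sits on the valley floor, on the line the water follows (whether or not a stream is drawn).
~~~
<image width="96" height="96" href="data:image/bmp;base64,Qk2+BAAAAAAAAD4AAAAoAAAAYAAAAGAAAAABAAEAAAAAAIAEAAATCwAAEwsAAAIAAAAAAAAA////AAAAAAAAAAAAAAAAAAAAAAAAAAAAAAAAAAAAAAAAAAAAAAAAAAAAAAAAAAAAAAAAAAAAAAAAAAAAAAAAAAAAAAAAAAAAAAAAAAAAAAAAAAAAAAAAAAAAAAAAAAAAAAAAAAAAAAAAAAAAAAAAAAAAAAAAAAAAAAAAAAAAAAAAAAAAAAAAAAAAAAAAAAAAAAAAAAAAAAAAAAAAAAAAAAAAAAAAAAAAAAAAAAAAAAAAAAAAAAAAAAAAAAAAAAAAAAAAAAAAAAAAAAAAAAAAAAAAAAAAAAAAAAAAAAAAAAAAAAAAAAAAAAAAAAAAAAAAAAfgAAAAAAAAAAAAAP/wAAAAAAAAAAAAAf/4AAAAAAAAAAAAAf//AAAAAAAAAAAAA///wAAAAAAAAAAAA///8AAAAAAAAAAAA///+AAAAAAAAAAAD///+AAAAAAAAAAAP///8AAAAAAAAAAAH///8AAAAAAAAAAAH///4AAAAAAAAAAAD///wAAAAAAAAAAAD//5gAAAAAAAAAAAB//AAAAAAAAAAAAAB/+AAAAAAAAAAAAAA/8AAAAAAAAAAAAAA/8AAAAAAAAAAAAAA/8AAAAAAAAAAAAAAf8AAAAAAAAAAAAAAf8AAAAAAAAAAAAAAP8AAAAAAAAAAAAAADgAAAAAAAAAAAAAAAAAAAAAAAAAAAAAAAAAAAAAAAAAAAAAAAAAAAAAAAAAAAAAAAAAAAAAAAAAAAAAAAAAAAAAAAAAAAAAAAAAAAAAAAAAAAAAAAAAAAAAAAAAAAAAAAAAAAAAAAAAAAAAAAAAAAAAAAAAAAAAAAAAAAAAAAAAAAAAAAAAAAAAAAAAAAAAAAAAAAAAAAAAAAAAAAAAAAAAAAAAAAAAAAAAAAAAAAAAAAAAAAAAAAAAAAAAAAAAAAAAAAAAAAAAAAAAAAAAAAAAAAAAAAAAAAAAAAAAAAAAAAAAAAAAAAAAAAAAAAAAAAAAAAAAAAAAAAAAAAAAAAAAAAAAAAAAAAAAAAAAAAAAAAAAAAAAAAAAAAAAAAAAAAAAAAAAAAAAAAAAAAAAAAAAAAAAAAAAAAAAAAAAAAAAAAAAAAAAAAAAAAAAAAAAAAAAAAAAAAAAAAAAAAAAAAAAAAAAAAAAAAAAAAAAAAAAAAAAAAAAAAAAAAAAAAAAAAAAAAAAAAAAAAAAAAAAAAAAAAAAAAAAAAAAAAAAAAAAAAAAAAAAAAAAAAAAAAAAAAAAAAAAAAAAAAAAAAAAAAAAAAAAAAAAAAAAAAAAAAAAAAAAAAAAAAAAAAAAAAAAAAAAAAAAAAAAAAAAAAAAAAAAAAAAAAAAAAAAAAAAAAAAAAAAAAAAAAAAAAAAAAAAAAAAAAAAAAAAAAAAAAAAAAAAAAAAAAAAAAAAAAAAAAAAAAAAAAAAAAAAAAAAAAAAAAAAAAAAAAAAAAAAAAAAAAAAAAAAAAAAAAAAAAAAAAAAAAAAAAAAAAAAAAAAAAAAAAAAAAAAAAAAAAAAAAAAAAAAAAAAAAAAAAAAAAAAAAAAAAAAAAAAAAAAAAA="/>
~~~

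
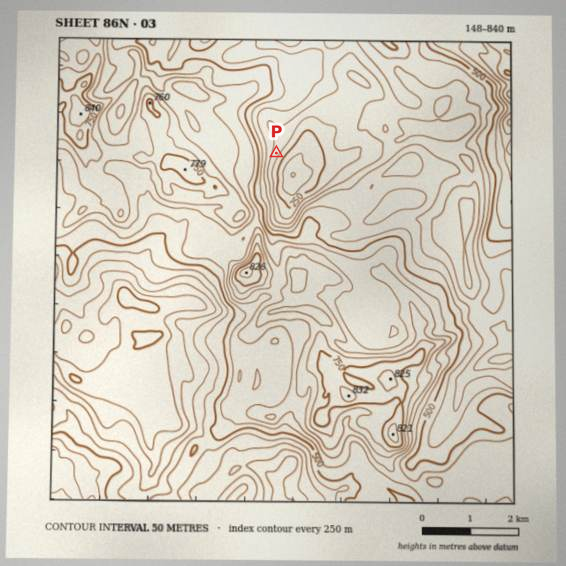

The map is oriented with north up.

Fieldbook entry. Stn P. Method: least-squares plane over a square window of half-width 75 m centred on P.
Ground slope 18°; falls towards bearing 118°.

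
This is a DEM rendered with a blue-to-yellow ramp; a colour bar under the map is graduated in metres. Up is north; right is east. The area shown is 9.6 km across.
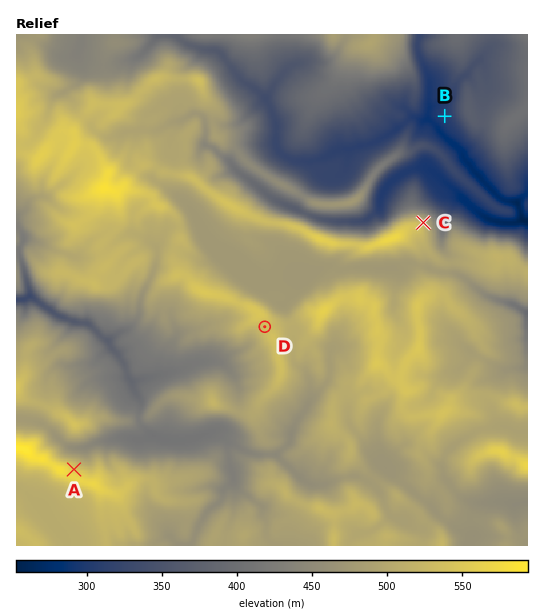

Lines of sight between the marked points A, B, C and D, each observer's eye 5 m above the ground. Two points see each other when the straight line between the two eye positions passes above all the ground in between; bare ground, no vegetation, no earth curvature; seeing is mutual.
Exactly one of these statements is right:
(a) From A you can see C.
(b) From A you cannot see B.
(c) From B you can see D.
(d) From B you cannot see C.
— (b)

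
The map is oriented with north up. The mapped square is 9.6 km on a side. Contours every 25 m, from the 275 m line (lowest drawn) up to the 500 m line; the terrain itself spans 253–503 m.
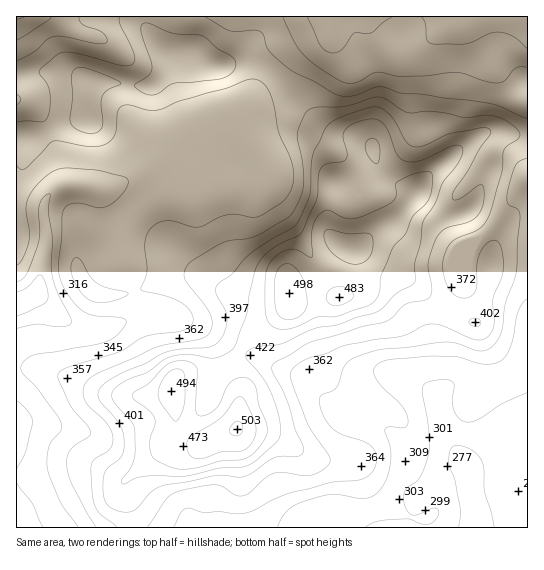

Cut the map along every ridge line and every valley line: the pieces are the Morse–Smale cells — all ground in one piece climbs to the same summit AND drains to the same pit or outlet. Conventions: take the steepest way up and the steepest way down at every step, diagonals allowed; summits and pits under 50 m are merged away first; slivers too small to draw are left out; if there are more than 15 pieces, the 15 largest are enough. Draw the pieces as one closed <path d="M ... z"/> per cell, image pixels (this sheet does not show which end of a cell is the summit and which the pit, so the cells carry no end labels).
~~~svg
<path d="M194 55l-24 0-3 14-14 16-11 2-24-4-29-2 0 38-18 2-36 15-19 3 1 389 114 0 1-11-9-24 0-8 10-12 32-24 7-7 3-7 19 9 12 0 12-8 19-7 3-43-5-13 0-14 4-9-22-15-27-14-29-6-22 2-3-24-15-32-5-34-9-17-6-17-5-4 18-2 21-12 46-35 50-19 20-23 14-29-14-6-38 2z"/><path d="M507 155l-13 0-9 5-16 22-16 17-8 15 4 17 10 15 6 1 8-4 0 2-5 10-1 15-7 17-21 35-2 11 3 14 0 43-3 5 0 14 11 30 19 24 2 6-14 2-24 14-12-2-8-12-8-25-14-15-14-7-21-3-13-5-35-39-25-8-23-12-19-6-4 8 0 14 5 13-3 43-19 7-12 8-12 0-19-9-3 7-7 7-32 24-10 12 0 8 8 17 1 17 395 1 1-354-15-17z"/><path d="M266 68l-15 30-20 23-50 19-46 35-21 12-18 2 5 4 6 17 9 17 5 34 15 32 3 24 22-2 29 6 27 14 22 16 14-18 16-9 18-15 3-10 15 1 33-3 5-3 8-21 2-23-16-7-9-12 0-17 4-16 0-12 2-2 27-3 19-10-7-17 0-5-3-5-16-8-23-4-10-7-26-24-12-18z"/><path d="M505 132l-18 0-24 13-40 37-5 10-28-11-9-10-20 10-27 3-2 2 0 12-4 16 0 17 9 12 16 7-2 23-8 21-5 3-33 3-15-1-1 6-4 6-16 13-16 9-13 16 5 4 65 27 31 36 13 5 21 3 14 7 14 15 9 28 7 9 6 2 6 0 24-14 14-2-21-30-11-30 0-14 3-5 0-43-3-14 2-11 21-35 7-17 1-15 5-10 0-2-8 4-6-1-10-15-4-17 12-20 12-12 14-20 6-5 5-2 13 0 21 18 0-36z"/><path d="M506 16l-45 0-31 23-21 5-18-1-9-6-10-10-3-11-38 0-5 12-43 20-14 13-4 6 18 16 12 18 26 24 10 7 23 4 16 8 11 29 9 8 28 11 5-10 15-15 37-30 12-5 41 3 0-34-11-5-10-10-8-13-3-11z"/><path d="M143 16l-126 0-1 122 19-2 36-15 18-2 0-38 29 2 24 4 11-2 14-16 2-14-21-24z"/><path d="M330 16l-185 0-1 6 12 20 13 13 25 0 19 10 38-2 14 5 4-7 14-13 43-20 3-5z"/><path d="M527 16l-20 1-11 42 3 14 8 13 10 10 9 4 2-1z"/><path d="M459 16l-89 0-1 5 3 6 14 13 5 3 18 1 21-5z"/>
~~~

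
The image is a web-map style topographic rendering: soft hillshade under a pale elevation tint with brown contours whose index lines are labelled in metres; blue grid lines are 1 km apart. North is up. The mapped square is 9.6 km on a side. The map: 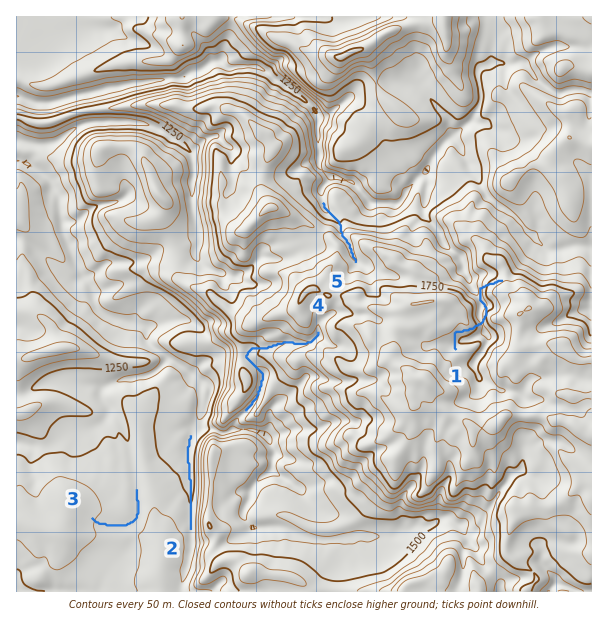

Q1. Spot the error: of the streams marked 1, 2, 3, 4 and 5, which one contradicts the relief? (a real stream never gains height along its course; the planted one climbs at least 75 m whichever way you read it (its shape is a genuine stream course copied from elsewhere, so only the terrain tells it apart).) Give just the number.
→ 1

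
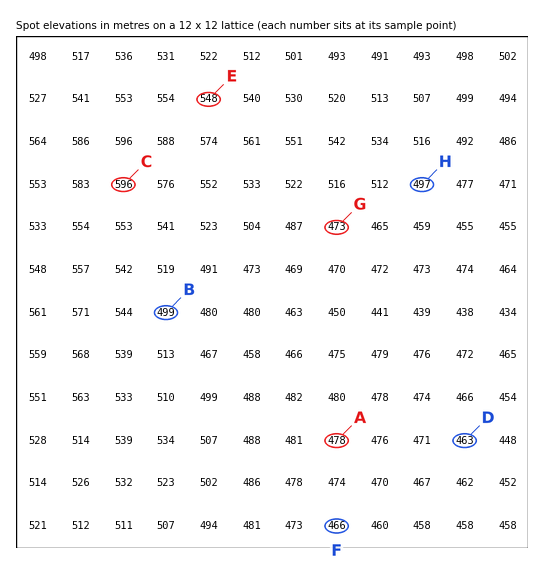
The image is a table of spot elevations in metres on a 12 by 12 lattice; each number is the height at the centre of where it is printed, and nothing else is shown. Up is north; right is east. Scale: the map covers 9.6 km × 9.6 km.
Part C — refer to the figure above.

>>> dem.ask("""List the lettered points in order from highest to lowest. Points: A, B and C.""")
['C', 'B', 'A']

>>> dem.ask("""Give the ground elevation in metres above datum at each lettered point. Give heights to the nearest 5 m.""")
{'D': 465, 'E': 550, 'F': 465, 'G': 475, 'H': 495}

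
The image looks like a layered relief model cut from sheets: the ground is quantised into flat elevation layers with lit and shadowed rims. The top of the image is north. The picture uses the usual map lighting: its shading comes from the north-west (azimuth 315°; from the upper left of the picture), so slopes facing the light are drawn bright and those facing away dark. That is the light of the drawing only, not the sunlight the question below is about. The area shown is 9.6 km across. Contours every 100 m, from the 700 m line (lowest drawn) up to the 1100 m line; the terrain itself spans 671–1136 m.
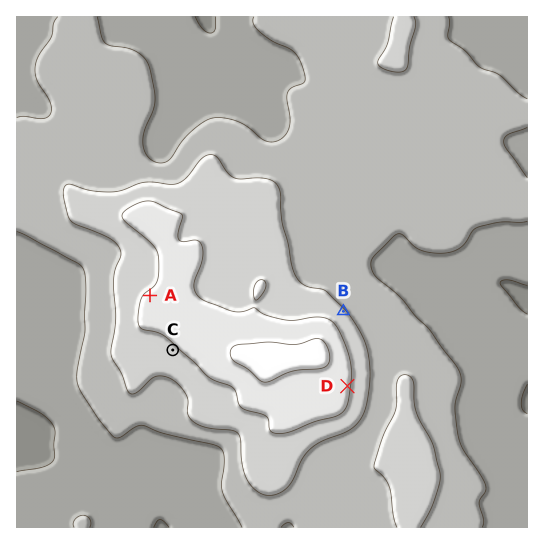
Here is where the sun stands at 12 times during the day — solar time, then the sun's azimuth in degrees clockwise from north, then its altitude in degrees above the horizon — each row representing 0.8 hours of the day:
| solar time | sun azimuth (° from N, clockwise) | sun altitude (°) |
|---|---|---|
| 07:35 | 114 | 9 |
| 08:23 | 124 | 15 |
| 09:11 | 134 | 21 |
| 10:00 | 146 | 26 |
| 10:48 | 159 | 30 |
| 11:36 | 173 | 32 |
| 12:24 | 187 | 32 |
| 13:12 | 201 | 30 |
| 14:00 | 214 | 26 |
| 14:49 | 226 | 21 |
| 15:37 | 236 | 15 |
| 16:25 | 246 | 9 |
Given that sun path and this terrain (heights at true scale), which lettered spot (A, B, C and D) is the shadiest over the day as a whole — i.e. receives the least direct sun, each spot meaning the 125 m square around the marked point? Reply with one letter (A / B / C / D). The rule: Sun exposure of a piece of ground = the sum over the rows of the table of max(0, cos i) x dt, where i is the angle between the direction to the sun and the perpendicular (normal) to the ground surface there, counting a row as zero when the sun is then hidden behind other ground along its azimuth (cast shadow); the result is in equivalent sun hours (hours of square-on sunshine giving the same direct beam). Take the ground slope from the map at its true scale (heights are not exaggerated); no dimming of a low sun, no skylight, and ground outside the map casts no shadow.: B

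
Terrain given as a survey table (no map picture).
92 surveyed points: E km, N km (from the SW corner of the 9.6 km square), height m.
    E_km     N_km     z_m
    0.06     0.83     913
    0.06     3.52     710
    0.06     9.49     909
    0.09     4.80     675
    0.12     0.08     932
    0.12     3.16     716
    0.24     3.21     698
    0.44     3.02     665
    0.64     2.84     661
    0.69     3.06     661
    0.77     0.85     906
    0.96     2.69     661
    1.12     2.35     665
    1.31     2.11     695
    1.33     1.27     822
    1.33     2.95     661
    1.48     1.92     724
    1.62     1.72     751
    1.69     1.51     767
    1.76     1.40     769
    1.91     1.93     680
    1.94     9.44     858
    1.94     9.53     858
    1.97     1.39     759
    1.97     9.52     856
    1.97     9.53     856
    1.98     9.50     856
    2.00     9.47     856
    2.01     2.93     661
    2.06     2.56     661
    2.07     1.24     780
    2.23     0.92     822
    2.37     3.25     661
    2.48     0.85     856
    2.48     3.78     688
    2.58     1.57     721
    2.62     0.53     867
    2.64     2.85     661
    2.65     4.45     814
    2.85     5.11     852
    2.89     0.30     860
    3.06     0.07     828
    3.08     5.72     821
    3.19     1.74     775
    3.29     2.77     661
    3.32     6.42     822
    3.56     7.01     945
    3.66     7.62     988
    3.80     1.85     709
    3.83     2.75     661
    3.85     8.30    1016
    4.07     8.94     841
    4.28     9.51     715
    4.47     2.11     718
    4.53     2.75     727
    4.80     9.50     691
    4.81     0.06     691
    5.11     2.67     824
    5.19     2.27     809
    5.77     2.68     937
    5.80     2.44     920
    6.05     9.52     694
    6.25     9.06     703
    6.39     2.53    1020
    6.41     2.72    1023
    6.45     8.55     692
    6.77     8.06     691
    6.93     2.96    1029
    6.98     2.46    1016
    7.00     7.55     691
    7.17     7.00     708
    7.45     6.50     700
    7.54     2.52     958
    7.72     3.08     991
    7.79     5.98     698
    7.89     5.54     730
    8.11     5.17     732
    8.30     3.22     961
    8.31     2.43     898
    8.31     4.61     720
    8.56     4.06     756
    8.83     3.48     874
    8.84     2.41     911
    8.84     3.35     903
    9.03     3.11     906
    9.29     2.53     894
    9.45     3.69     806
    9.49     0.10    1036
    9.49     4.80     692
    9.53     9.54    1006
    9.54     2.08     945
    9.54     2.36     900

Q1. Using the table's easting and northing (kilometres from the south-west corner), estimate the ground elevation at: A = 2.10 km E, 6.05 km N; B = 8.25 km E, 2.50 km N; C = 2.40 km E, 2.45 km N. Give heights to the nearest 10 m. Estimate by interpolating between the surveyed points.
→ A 780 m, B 910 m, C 660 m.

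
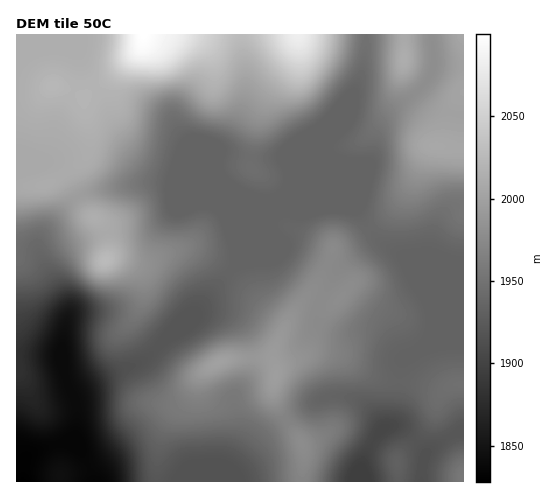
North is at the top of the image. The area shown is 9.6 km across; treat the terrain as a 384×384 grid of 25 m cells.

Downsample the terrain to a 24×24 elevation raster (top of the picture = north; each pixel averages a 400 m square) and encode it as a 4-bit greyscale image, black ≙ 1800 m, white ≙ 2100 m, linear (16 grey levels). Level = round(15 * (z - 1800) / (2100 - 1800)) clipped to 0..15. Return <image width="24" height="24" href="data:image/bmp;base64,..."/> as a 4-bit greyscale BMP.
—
<image width="24" height="24" href="data:image/bmp;base64,Qk2WAQAAAAAAAHYAAAAoAAAAGAAAABgAAAABAAQAAAAAACABAAATCwAAEwsAABAAAAAAAAAAAAAAABEREQAiIiIAMzMzAERERABVVVUAZmZmAHd3dwCIiIgAmZmZAKqqqgC7u7sAzMzMAN3d3QDu7u4A////ACIiI1ZmZmeIdVVmZyIiI1ZmZmeJhlZmZyIiNGd3d3eJh2VmZjMiNXeIiIiId2ZmdjMiNneIiImXd3Znd0MiRWeJmZqYh3d3d0MjVmZ4qpqpmId3d0MjZ2ZniJmZmId3d1QjZ3dmZ4mZmId3d1U0Z4hmZ3iZmYd3d2ZWiZh3d3eJmZh3d3d5upmHd3d4mYd3d3eJu5mId3d3iId3d4eKqpiId3d3iHd3d5maqpd3d3d3d3eIeKqqmYd3d3d3d3eJiKqqqYd3d3d3d3eJmaqrqpd3d3d3d3eaqru7uph3d4h3d3eaqru7u6h4mZmId3iaqru7u6mJqqqqh3iZqru7u8u7u6u7qHipmru7ve7cy7vNuXiqmru7vf/ty7zeyoiqmg=="/>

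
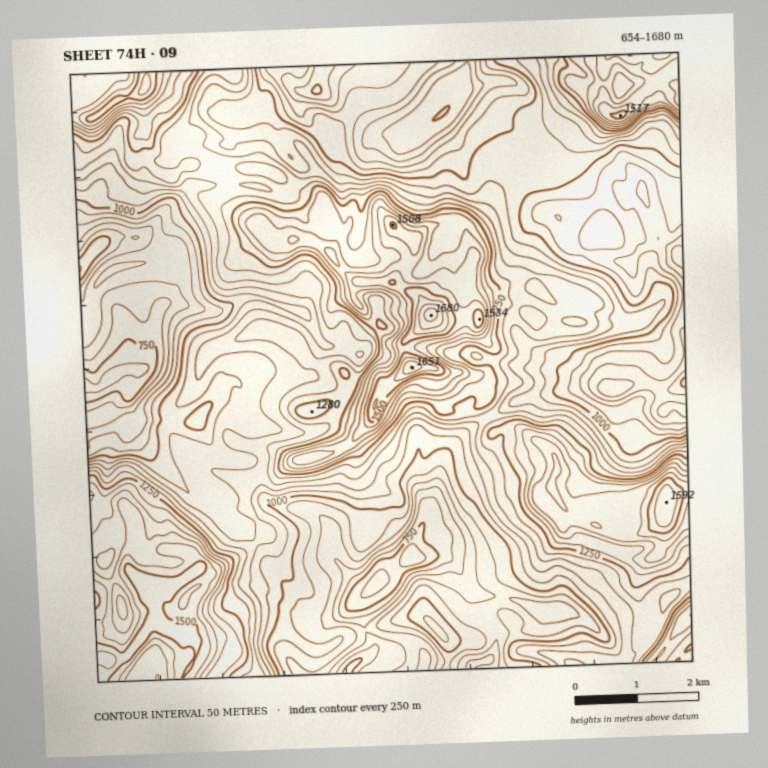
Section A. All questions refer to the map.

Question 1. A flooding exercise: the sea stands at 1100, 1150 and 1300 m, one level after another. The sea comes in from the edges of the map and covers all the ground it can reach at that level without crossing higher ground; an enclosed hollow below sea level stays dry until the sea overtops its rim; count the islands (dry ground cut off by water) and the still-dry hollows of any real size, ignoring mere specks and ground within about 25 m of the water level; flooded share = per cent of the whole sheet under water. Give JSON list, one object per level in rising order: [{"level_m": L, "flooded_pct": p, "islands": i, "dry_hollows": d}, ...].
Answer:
[{"level_m": 1100, "flooded_pct": 52, "islands": 0, "dry_hollows": 0}, {"level_m": 1150, "flooded_pct": 60, "islands": 0, "dry_hollows": 0}, {"level_m": 1300, "flooded_pct": 78, "islands": 1, "dry_hollows": 0}]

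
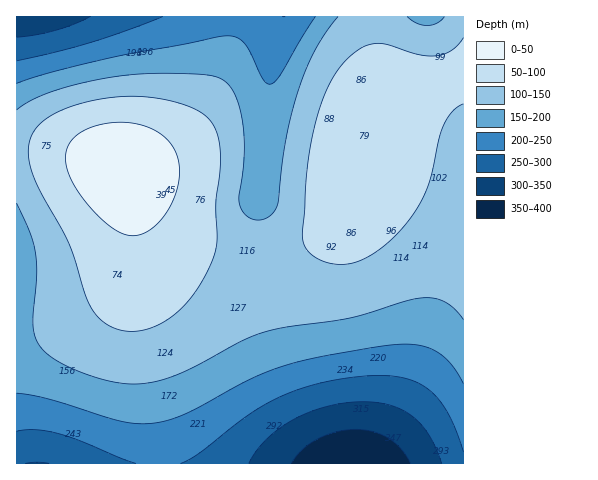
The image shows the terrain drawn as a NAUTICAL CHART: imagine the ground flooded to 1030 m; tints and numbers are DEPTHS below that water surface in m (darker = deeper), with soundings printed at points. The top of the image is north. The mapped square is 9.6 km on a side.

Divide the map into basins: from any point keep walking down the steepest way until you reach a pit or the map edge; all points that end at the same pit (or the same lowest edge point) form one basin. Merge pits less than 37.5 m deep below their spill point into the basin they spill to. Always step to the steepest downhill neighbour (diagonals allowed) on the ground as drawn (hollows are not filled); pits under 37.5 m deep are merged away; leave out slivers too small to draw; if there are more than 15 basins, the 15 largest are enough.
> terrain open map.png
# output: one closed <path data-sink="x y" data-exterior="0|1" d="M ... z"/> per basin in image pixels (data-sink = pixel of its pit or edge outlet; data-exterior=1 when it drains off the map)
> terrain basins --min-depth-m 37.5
<path data-sink="353 463" data-exterior="1" d="M463 65l-19 9-52 16-9 5-13 14-12 27-7 54-7 21-8 12-17 16-22 13-24 7-30 1-21-4-27-9-17-9-29-25-15-23-11-21-5-4-49-11-52-4-1 182 19-1 22-6 32-14 15-10 14-14 9-16 5-18 1-31 3 83 17 99 6 60 304 0z"/><path data-sink="20 17" data-exterior="1" d="M371 16l-354 0-1 134 53 4 51 12 24 41 21 21 18 13 24 11 36 8 22 0 26-6 17-8 17-12 11-11 10-16 5-17 2-29 6-30 19-47 0-20z"/><path data-sink="36 463" data-exterior="1" d="M133 222l-1 31-5 18-9 16-14 14-15 10-32 14-22 6-19 2 1 131 141-1-3-43-19-115z"/><path data-sink="427 17" data-exterior="1" d="M463 16l-91 0 1 24 5 24 0 20-11 27 16-16 9-5 48-14 22-10 2-2z"/>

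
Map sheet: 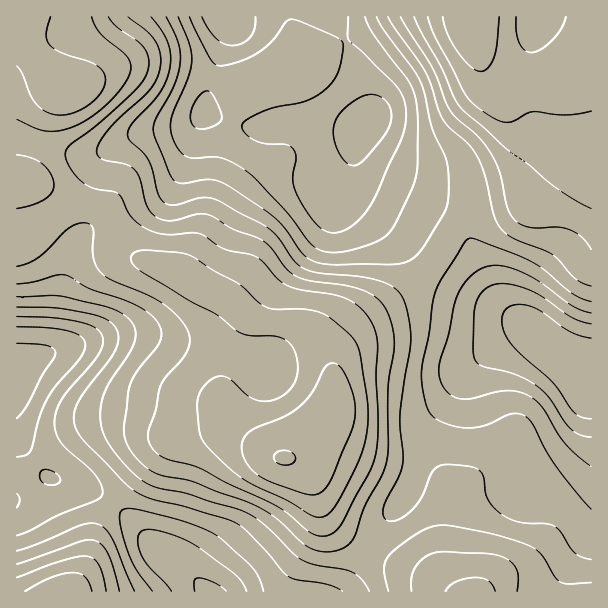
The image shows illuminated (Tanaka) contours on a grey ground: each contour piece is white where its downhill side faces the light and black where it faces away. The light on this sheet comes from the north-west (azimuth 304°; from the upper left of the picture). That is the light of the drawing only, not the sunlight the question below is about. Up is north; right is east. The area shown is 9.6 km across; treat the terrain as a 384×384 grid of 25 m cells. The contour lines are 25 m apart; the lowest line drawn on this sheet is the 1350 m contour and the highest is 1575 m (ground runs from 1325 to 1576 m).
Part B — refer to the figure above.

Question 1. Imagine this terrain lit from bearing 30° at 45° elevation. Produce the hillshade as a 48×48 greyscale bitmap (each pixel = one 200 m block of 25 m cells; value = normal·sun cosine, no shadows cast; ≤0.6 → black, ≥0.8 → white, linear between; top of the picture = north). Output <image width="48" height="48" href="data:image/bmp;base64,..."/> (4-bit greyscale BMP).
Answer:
<image width="48" height="48" href="data:image/bmp;base64,Qk32BAAAAAAAAHYAAAAoAAAAMAAAADAAAAABAAQAAAAAAIAEAAATCwAAEwsAABAAAAAAAAAAAAAAABEREQAiIiIAMzMzAERERABVVVUAZmZmAHd3dwCIiIgAmZmZAKqqqgC7u7sAzMzMAN3d3QDu7u4A////ALu7vMzN3cuXVDRWZURERVZ3iJq7qpmZqru7zMzd7cqGQzRVVUNEVWd4iaq7qqqqq8zMzM3e25hkQ0RVQzNFZ3iJmqu7u7qru8zMzM3tuXVEREREMiNGeJmZqru7zLu6u7u7vM3bhkQ0RERDIiRXiaqqq7u8zMuqqqqqu8y5ZDMzNDMiETRomaqqqru7zLqqqpmqq7uWQyIiIiEAATV4mZmZmqqruqqqqomaqql0IiIiEQAAAkZ4iIiImZmaqZmaqoiZmHZDIiIiEQAAI1eIiIiIiJmZmZmaqoiIdlQyIiIiIhETRXiIiIiIiJmZmZmau4h2VDMiI0RDMzNGd4iIiJmYiZmZqZmbu5hlQzMzRVVVVVZ4iIiImaqpmaqqqYmry5dkRERFVndmZniZmZiImrupmqqqmIm8zIdlVVVmd3d3eImqqZiImrupqqqpmJrN3IdmZmZnd3d3iJqqqZiJq7upqrqpmazd3Id3d3d3d3d3iZq6qZmavLqZq7qqq83tzHiIiId3d3iIiaqqmYiavLqqu7qqvN7suneJmYiIiIiImaqZiIiau7qqu6qrvN3bmHeJmZiIiJiImZmId3ibu6qqqpmqvMy5h3eIiIiIiZiIiIh3Z3mruqqqmZmau7uYd2ZmZmZ3iId3h3d2Z4mruqqqmZmaq6mHZTMzMzRVZ2Zmd3d3eImqu7uqmZmaqphlQxERERI0VVRWZ3iIiJmqu7u6mZmZmXZCEREREREjMzRWZ4mZmqq7zMu6mZmZh1MgACIiIiIiIzRWeJmavM3d3cuqmZiHZTIAETRERDMzNEZ4maqr3u7u7cupmId2UyERI1VmVVRFVniaqqq87//+7cupiIdlQyEjRWZmZmZneJqru7vN7/7tzLqpiIdlMiI0Vnd3d3eJq7u7u7zd7u3Mu6mYiIdlMiNFZoiHd3iavMy7vMze7ty6qZmIiIhlMjRWZniHd3iazdzMzM3u7cupmYiIiIhlM0VmVXd3d4iazczMzN3e3LqZmIiIiIdlRGZmVWd4iJmavMu8zM3dy6mZiIiIiIdlRXdmZneJqqqrvLu8zMzLupiZiIiId3dlVndmd5mqu7q7y7u7vLu6mYiZmIh3d3dUVnd3eLu7uqq8zLu7u7uqmImZmIh3Z3ZURnd3iLqpmZq8zMu7u7qpmZmqmYh2ZmUzRWd3d5h3Znmru7u6qqqZmZqpmYh2VUMSNWd3d2VURVeJmqqqmZmIiZmZiIdlQyECRnd3d1RERFVmeJmZiHd4iIiIh3ZUMhATZ3d3d1VVVlVVZ4iId2Z3d3d3dmVDIRE1eId3d2ZneHdmZ4iId3dmZnd3dlQyERNXiId3d2d4mZmHeImYiIh3d3iHdkMhACRoiIh4iHeaqqqpmqqZmamYiJmIdkIQACRomZiIiHiaqqu7u8u7u7qpmZmYdTEAACV4mZmIiIiZmqvM3d3MzLqZmamYZCEAATV4mqmYiIiZmrzd3u7dy6iImaqYUxABI1aJqqmYiIiImr3d3u7ty5d4maqXUhESNFeJqqmIhw=="/>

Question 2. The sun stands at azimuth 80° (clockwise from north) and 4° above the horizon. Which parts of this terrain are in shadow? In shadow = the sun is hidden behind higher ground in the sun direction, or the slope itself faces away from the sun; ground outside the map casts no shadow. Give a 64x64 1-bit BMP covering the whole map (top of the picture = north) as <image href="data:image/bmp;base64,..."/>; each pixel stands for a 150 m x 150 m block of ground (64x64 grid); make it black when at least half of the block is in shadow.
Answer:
<image width="64" height="64" href="data:image/bmp;base64,Qk0+AgAAAAAAAD4AAAAoAAAAQAAAAEAAAAABAAEAAAAAAAACAAATCwAAEwsAAAIAAAAAAAAA////AAAAAAAAAAPwB8AAAAAAAfAAAAAAAAAAQAAAAAAAAAAAAAAAAAAAA/8AAAAAAAAP/4AAAAAAAB//gAAAAAAAH/+AAAAAAAA//wAAAAAAAD//AAAAAAAAf/4AAAAAAP4/+AAAAAAH/h/wAAAAAA/+B+AAAAAAH/4BwAAAAAAf/AAAAAAAAB/8AAAAAAAAfHgAAAAAAAD8AAAAAAAAAPwAAAAAAAAA/AAAAAAAAAD+AAAAAAAAAP8AAAAAAAAAP+AAAAAAAAAf8AAAAAAAAB/4AAAAAAAAD/gAAAAAAAAP+AAAAAAAAAf4AAAAAAAAA/gAAAAAAAAAeMAAAAAA/gABwAAAAAH+AAAAAAAAA/4AAAAAAAAD/AAAAAAAAAH8AAAAAAAAAPgAAAAAAAAAAAAAAAAAAAAAAAAAAAAAAAAAAAAAAAAEAAAAAAAAAB4AAAAAAAAAPgAAAAAAAAA+AAAAAAAAAD4AAAAAAAAAPgAAAAAAAAB+AAAAAAAAAH4AAAAAAAAA/AAAAAAAA//8AAAAAAAP//wAAAAAAB///AAAAAAAH//4AAAAAAA///gAAAAAAD//8AAAAAAAP//gAAAAAAA//+AAAAAAAD//wAAAAAAAP//AAAAAAAB//8AAAAAAAH//wAAAAAAA//+AAAAAAAD//4AAAAAAAD//gAAAAABgD/+AAA=="/>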